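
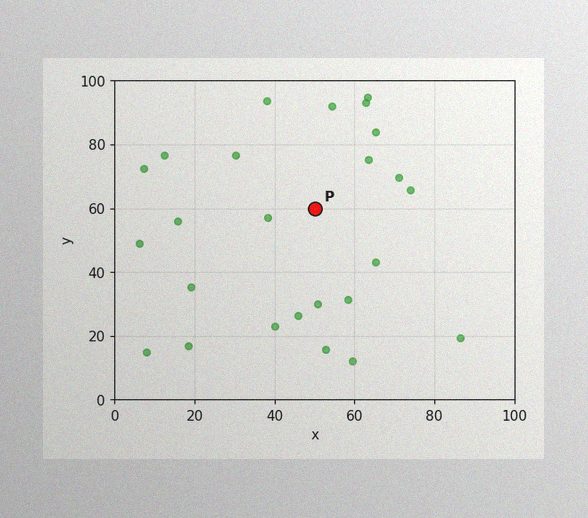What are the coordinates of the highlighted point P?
(50, 60)

The image has some photo noise and uneven lighting. Following the gridlines from P to each axis, P sits at (50, 60).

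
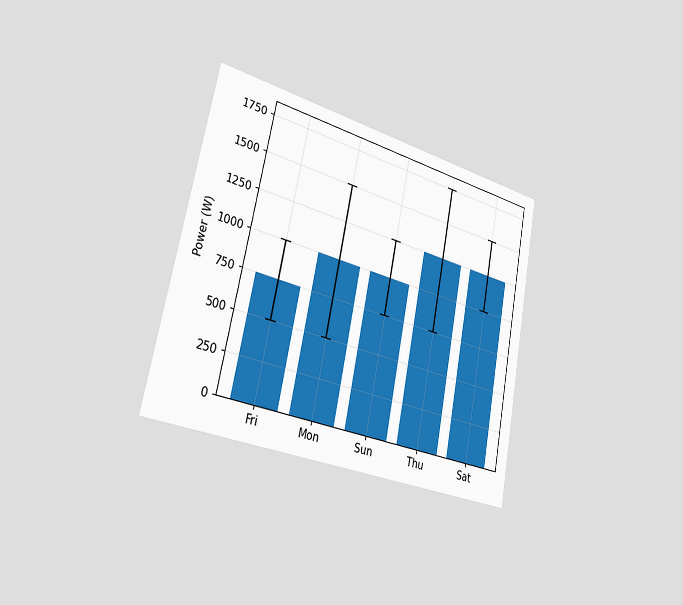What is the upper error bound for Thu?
The chart is tilted about 11° clockwise and viewed slightly from the left. The Thu bar's upper whisker reaches 1750W.

1750W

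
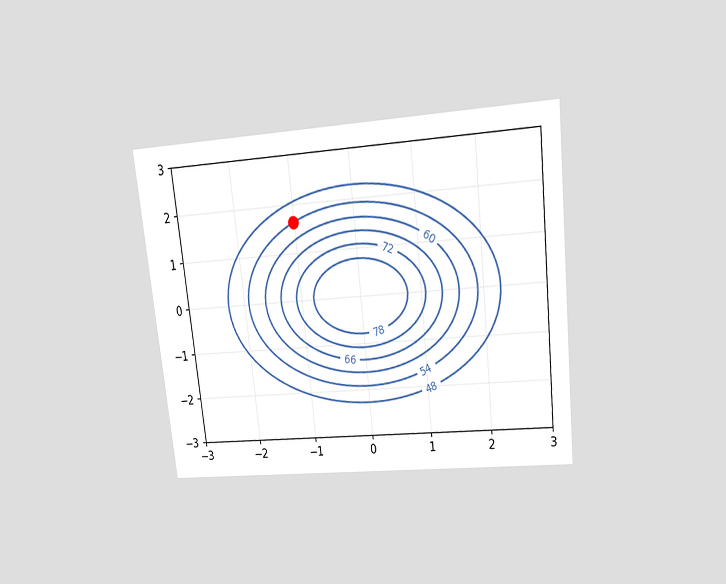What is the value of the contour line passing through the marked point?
54

The chart is tilted about 6° counter-clockwise and viewed slightly from above. The marked point sits on the contour labelled 54.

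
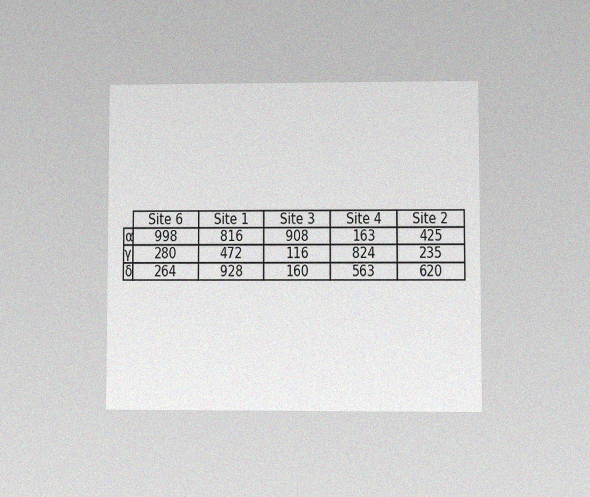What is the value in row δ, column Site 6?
The chart is viewed at a slight angle, with some photo noise. The (δ, Site 6) cell reads 264.

264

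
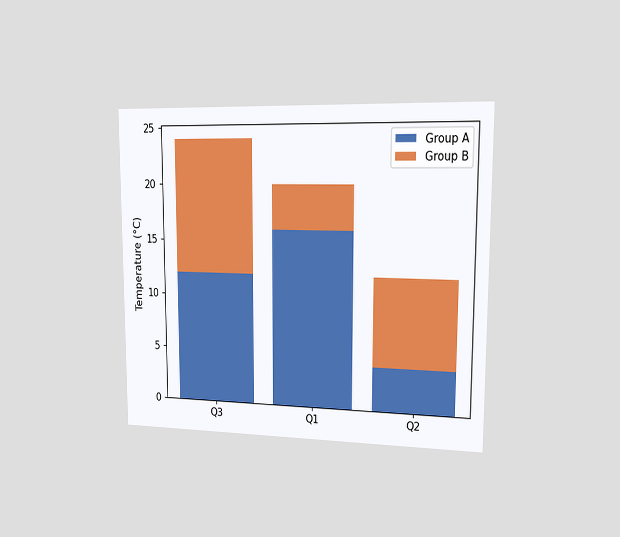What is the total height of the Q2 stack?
12°C

The chart is viewed slightly from the right. The Q2 stack's top reaches 12°C on the y-axis.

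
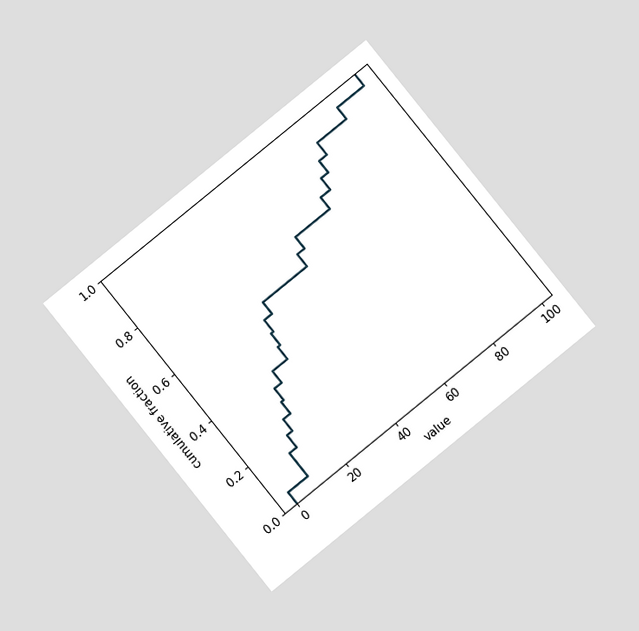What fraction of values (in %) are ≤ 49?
The chart is tilted about 39° counter-clockwise and viewed at a slight angle. At x=49 the ECDF step is at 65%.

65%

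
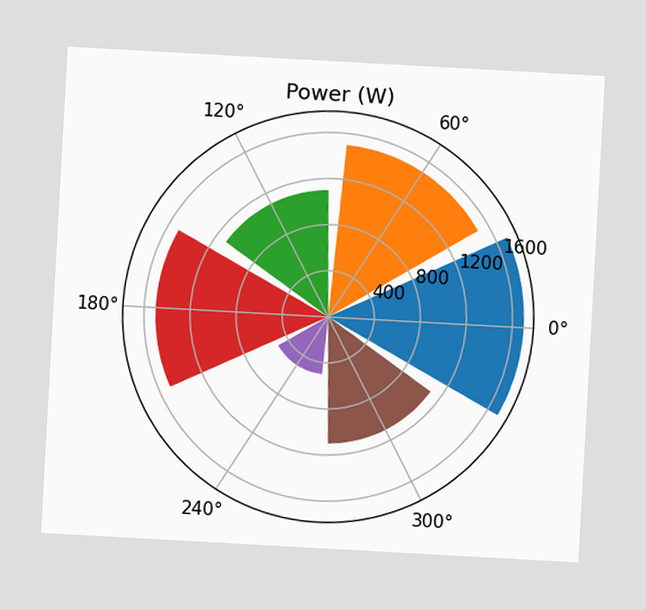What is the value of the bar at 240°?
500W

The chart is tilted about 3° clockwise. The bar at 240° reaches 500W on the radial axis.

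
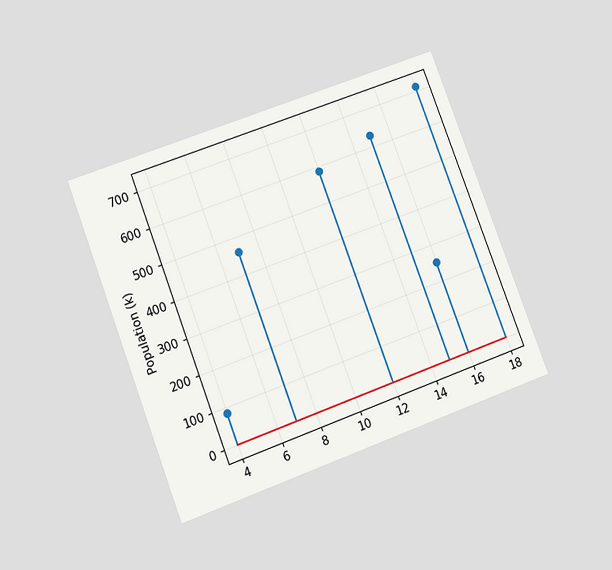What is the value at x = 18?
The chart is tilted about 21° counter-clockwise and viewed at a slight angle. The stem at x=18 reaches 714k.

714k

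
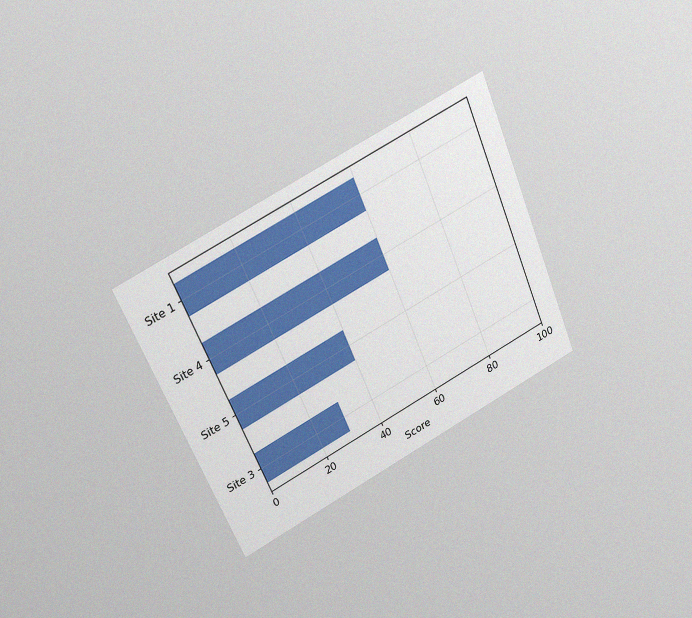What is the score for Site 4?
The chart is tilted about 23° counter-clockwise and viewed at a slight angle, with some photo noise. Reading along the chart's x-axis, the Site 4 bar reaches 60.

60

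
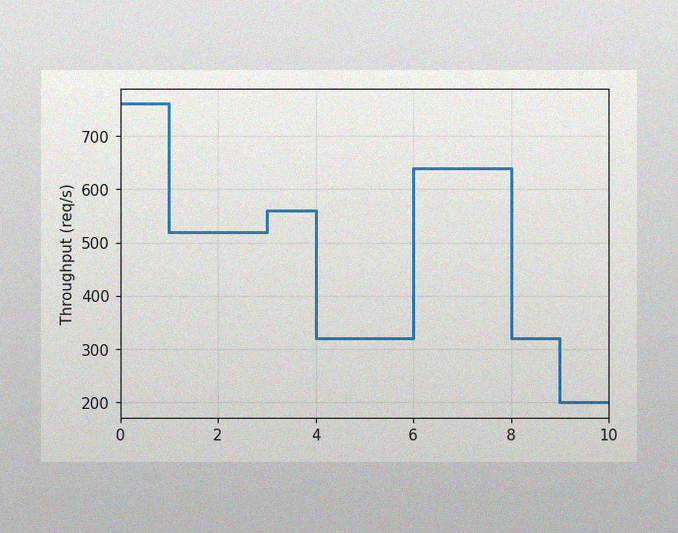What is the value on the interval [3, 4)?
560req/s

The image has some photo noise and uneven lighting. On [3, 4) the step sits at 560req/s.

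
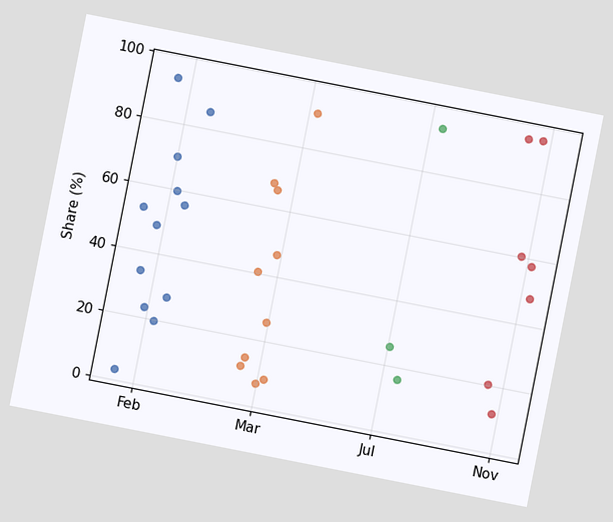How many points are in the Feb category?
12

The chart is tilted about 11° clockwise. Counting the markers in the Feb column gives 12.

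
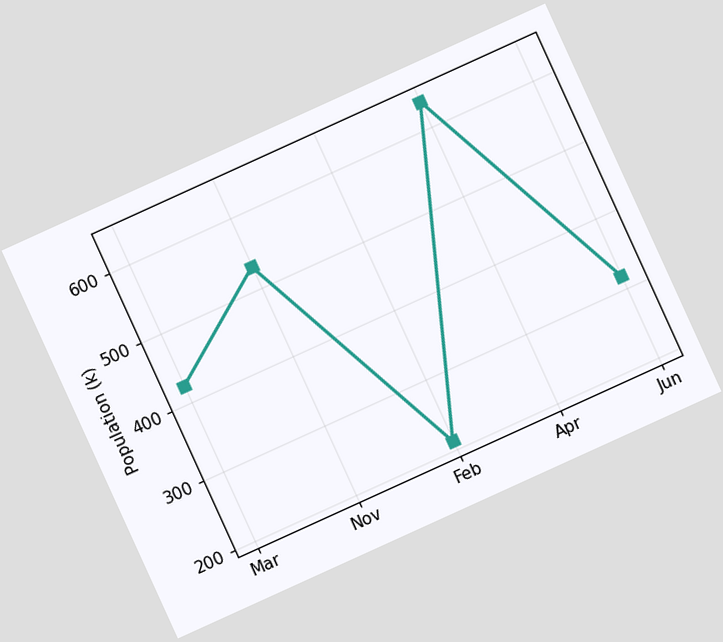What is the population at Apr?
The chart is tilted about 24° counter-clockwise. At Apr, the line is at 636k.

636k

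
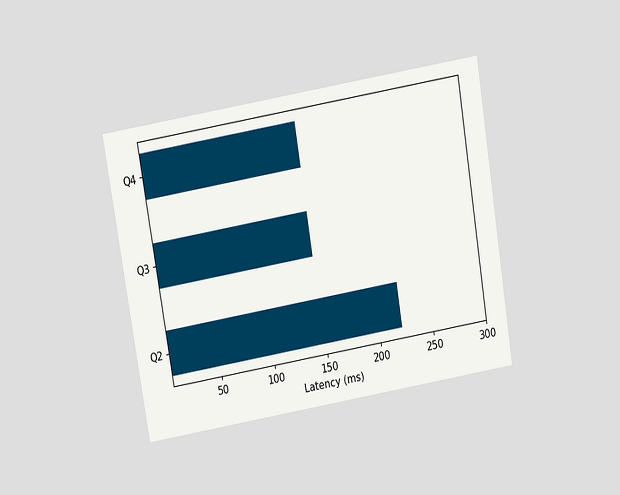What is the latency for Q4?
148ms

The chart is tilted about 9° counter-clockwise and viewed slightly from above. Reading along the chart's x-axis, the Q4 bar reaches 148ms.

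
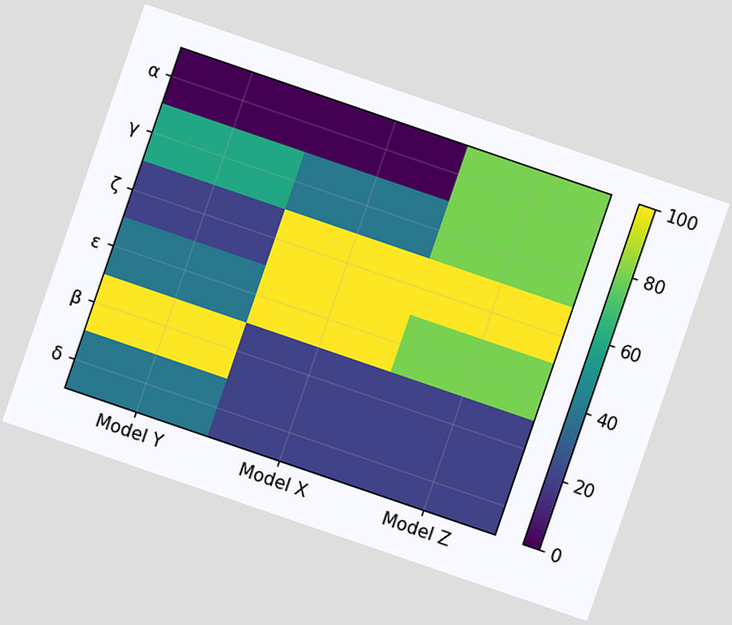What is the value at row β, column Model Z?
The chart is tilted about 19° clockwise. Matching cell (β, Model Z) against the colorbar gives 20.

20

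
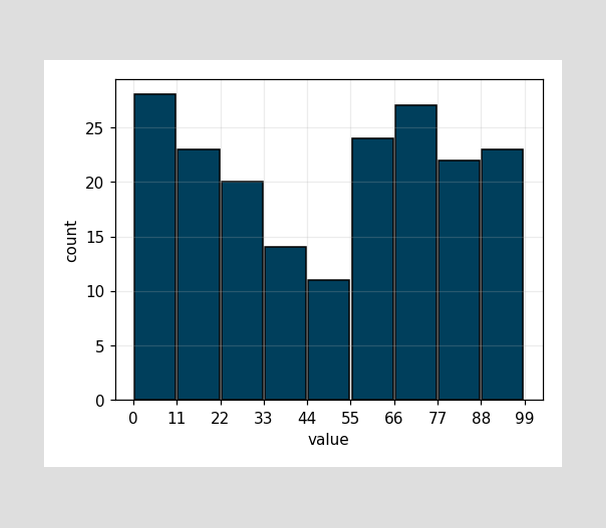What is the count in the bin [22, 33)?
20

The [22, 33) bin has height 20.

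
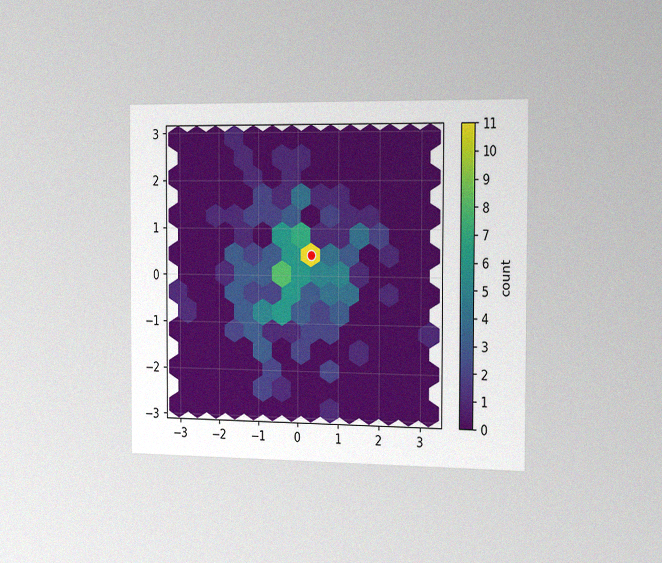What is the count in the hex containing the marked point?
11

The chart is viewed slightly from the right, with some photo noise. The marked hex reads 11 on the colorbar.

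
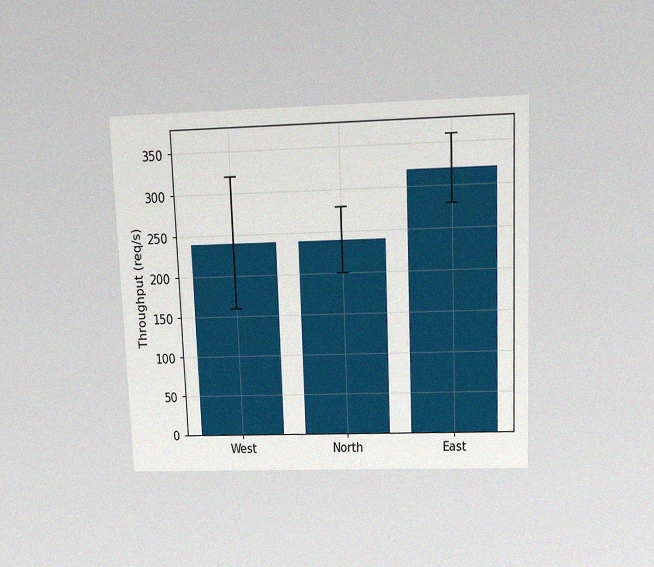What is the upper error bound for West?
320req/s

The chart is tilted about 2° counter-clockwise and viewed slightly from above, with some photo noise. The West bar's upper whisker reaches 320req/s.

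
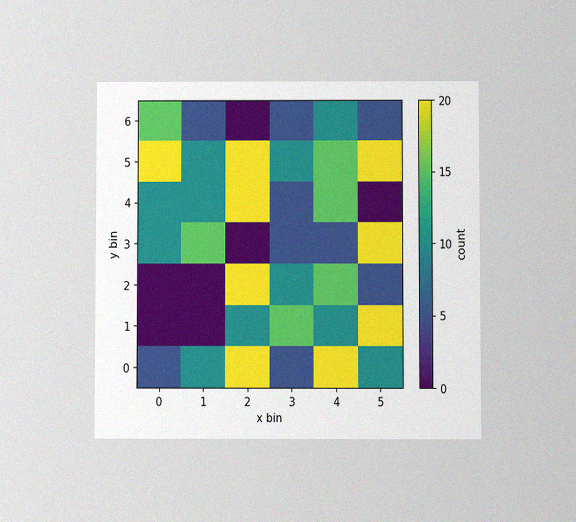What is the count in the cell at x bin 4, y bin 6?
The chart is viewed at a slight angle, with some photo noise. Matching the cell (4, 6) against the colorbar gives 10.

10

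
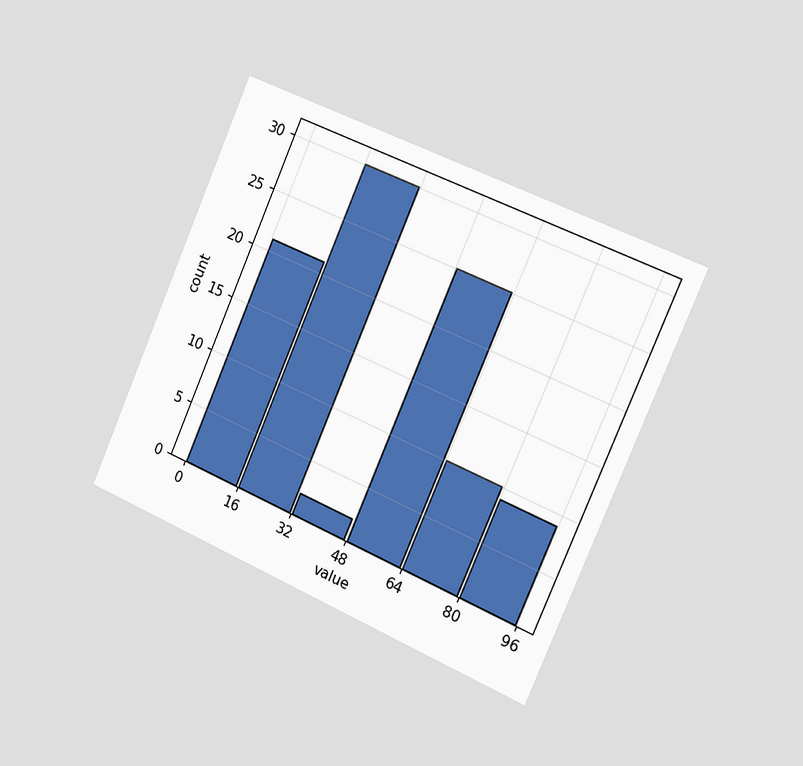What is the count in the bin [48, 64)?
25

The chart is tilted about 23° clockwise and viewed slightly from the right. The [48, 64) bin has height 25.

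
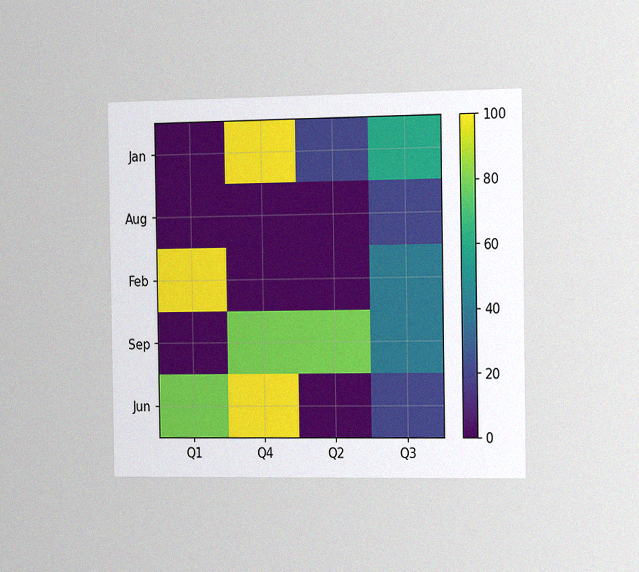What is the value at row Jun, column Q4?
The chart is viewed slightly from the right, with some photo noise. Matching cell (Jun, Q4) against the colorbar gives 100.

100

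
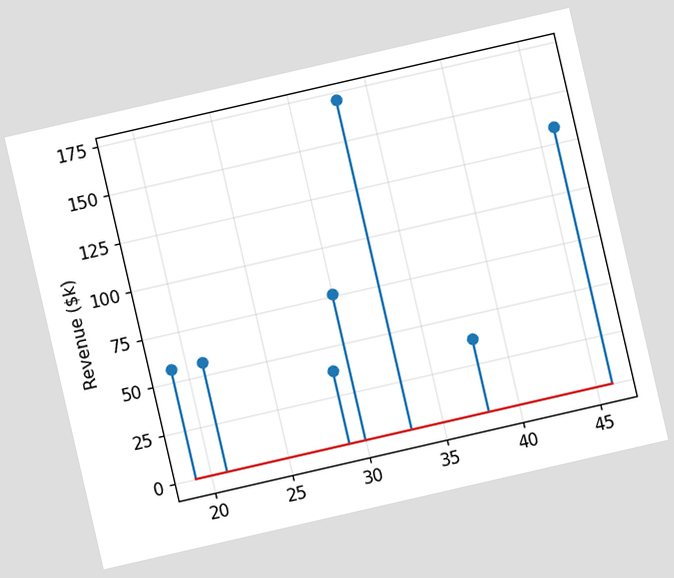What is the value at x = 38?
The chart is tilted about 13° counter-clockwise. The stem at x=38 reaches $38k.

$38k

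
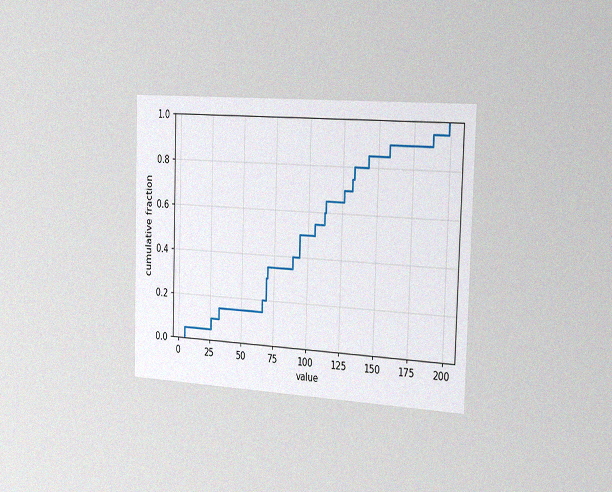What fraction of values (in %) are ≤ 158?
90%

The chart is viewed slightly from the right, with some photo noise. At x=158 the ECDF step is at 90%.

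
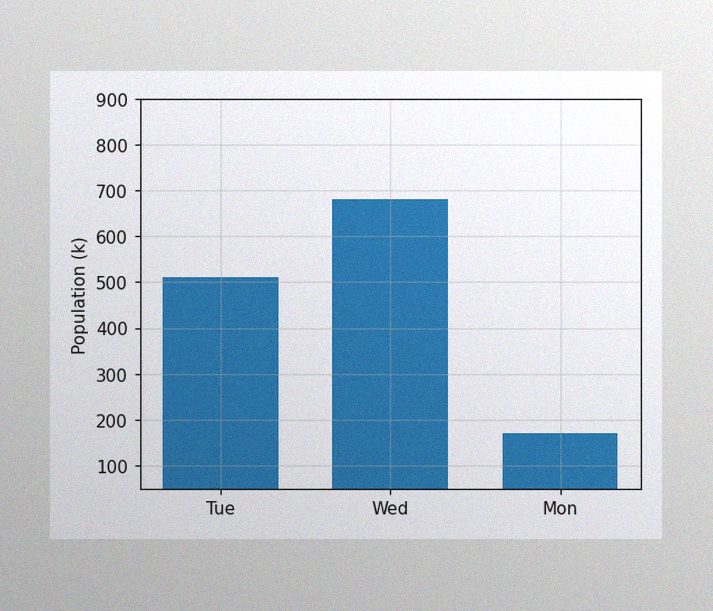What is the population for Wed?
680k

The image has some photo noise and uneven lighting. Reading along the chart's y-axis, the Wed bar reaches 680k.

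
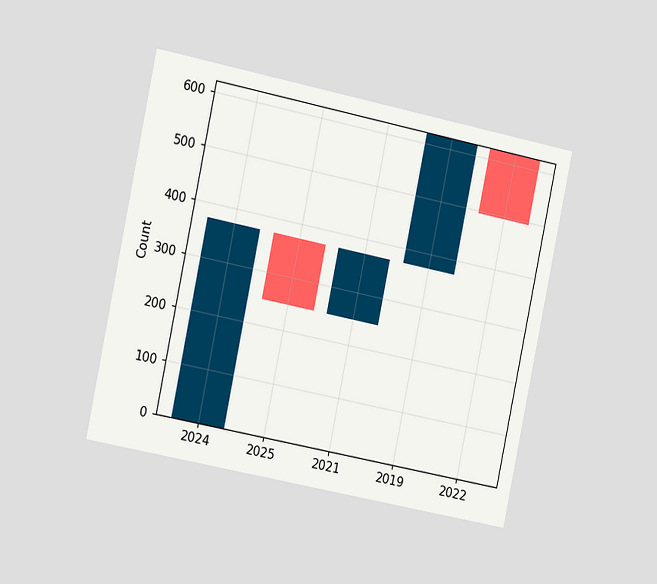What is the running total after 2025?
248

The chart is tilted about 12° clockwise and viewed slightly from the left. After 2025 the running total reaches 248.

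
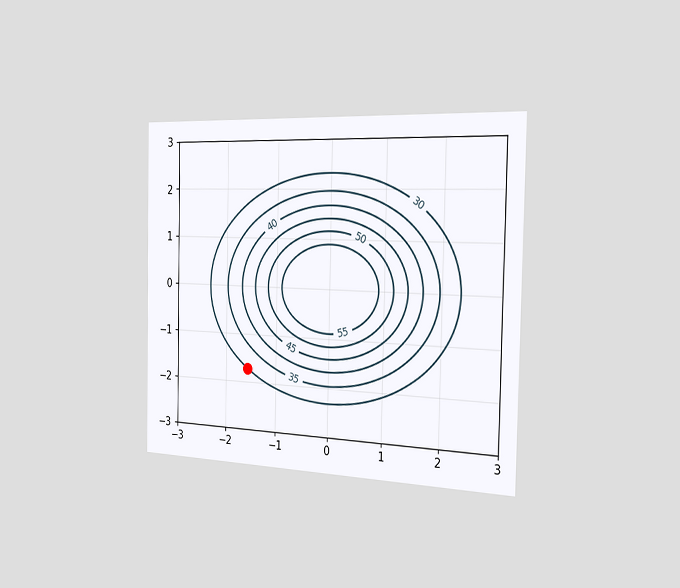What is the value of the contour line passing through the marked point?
30

The chart is viewed slightly from the right. The marked point sits on the contour labelled 30.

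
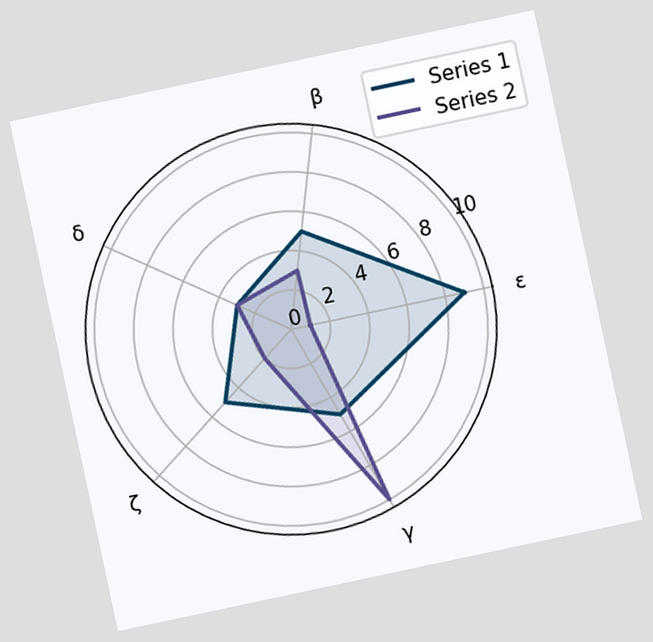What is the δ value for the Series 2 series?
3

The chart is tilted about 12° counter-clockwise. On the δ axis, Series 2 reaches 3.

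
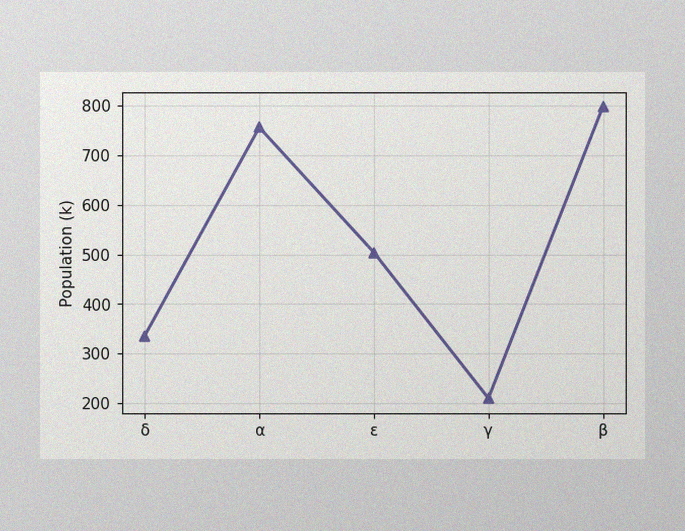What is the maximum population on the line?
798k

The image has some photo noise and uneven lighting. The highest point is at β, and reading across to the y-axis gives 798k.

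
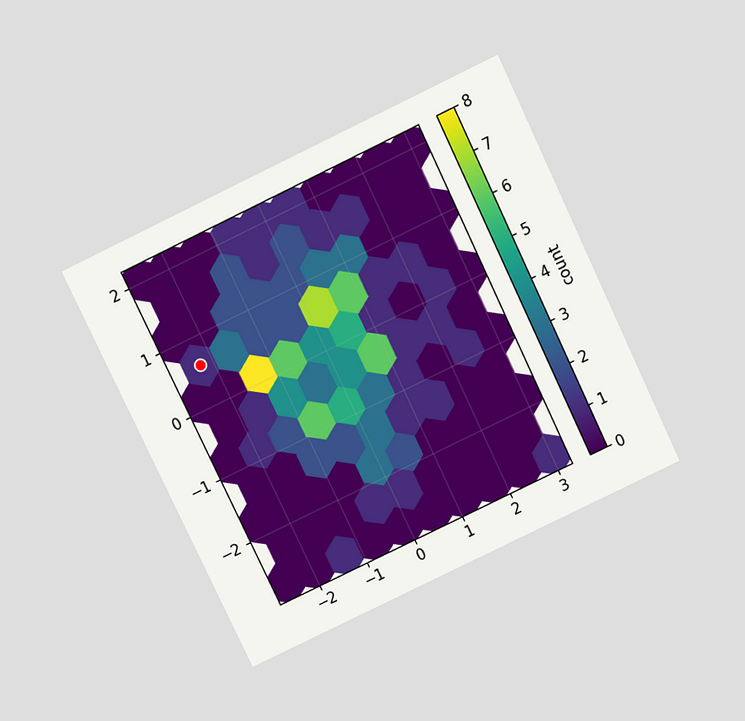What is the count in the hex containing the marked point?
1

The chart is tilted about 26° counter-clockwise and viewed slightly from above. The marked hex reads 1 on the colorbar.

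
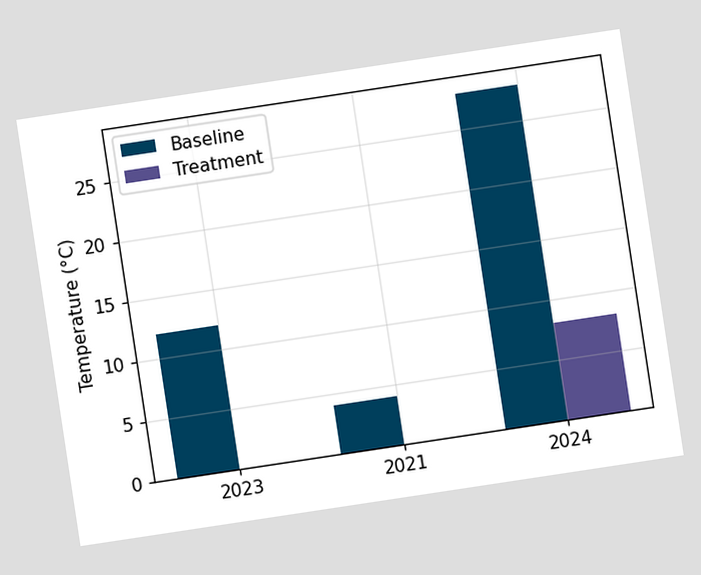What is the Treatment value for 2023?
0°C

The chart is tilted about 9° counter-clockwise. The Treatment bar at 2023 reaches 0°C on the y-axis.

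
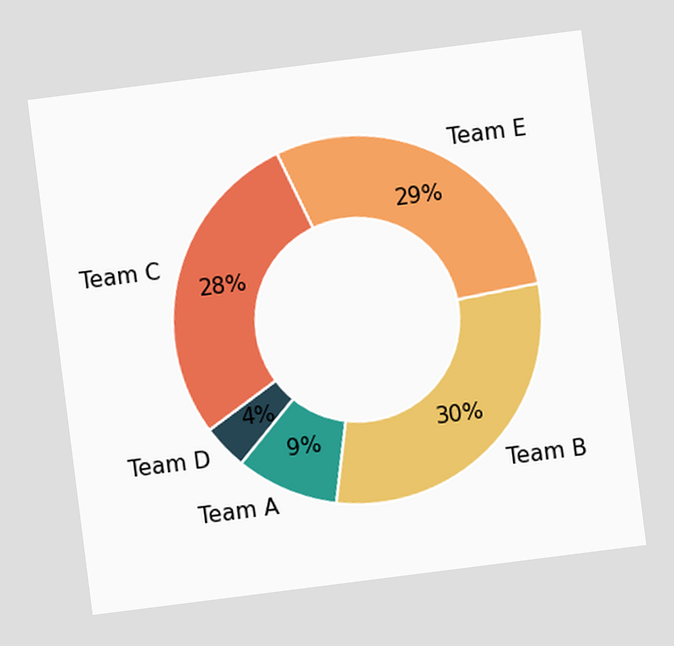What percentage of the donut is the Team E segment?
29%

The chart is tilted about 7° counter-clockwise. The Team E segment takes up 29% of the ring.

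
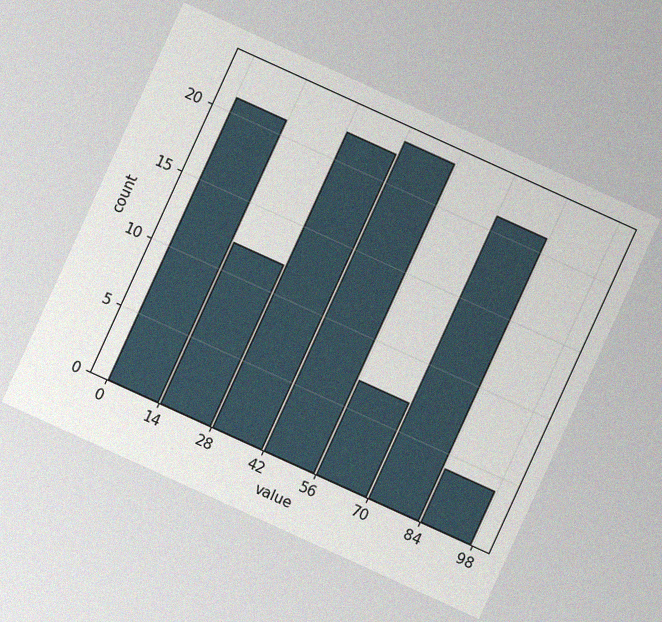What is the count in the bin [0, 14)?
21

The chart is tilted about 24° clockwise, with some photo noise. The [0, 14) bin has height 21.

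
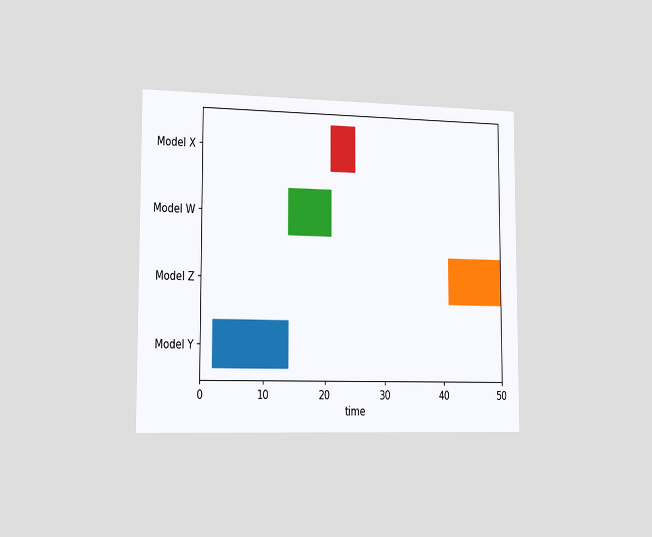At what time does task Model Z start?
41

The chart is viewed slightly from the left. The Model Z bar begins at t=41.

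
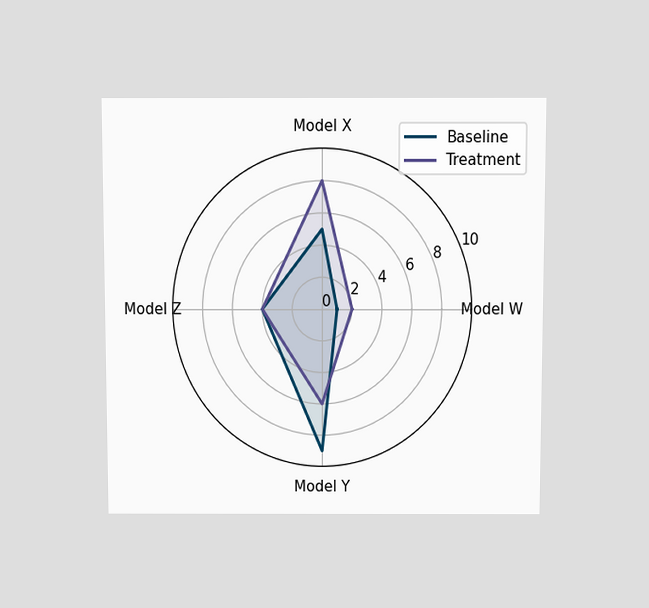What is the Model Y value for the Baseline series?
9

The chart is viewed slightly from above. On the Model Y axis, Baseline reaches 9.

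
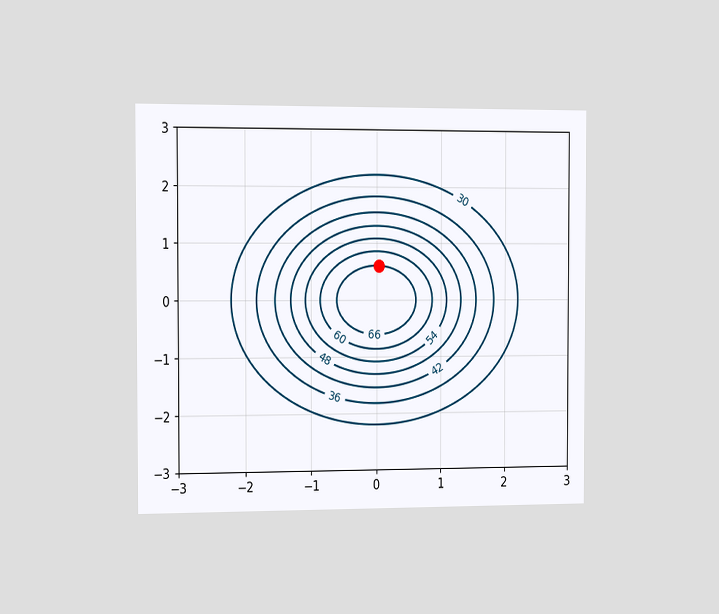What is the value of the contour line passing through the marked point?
66

The chart is viewed slightly from the left. The marked point sits on the contour labelled 66.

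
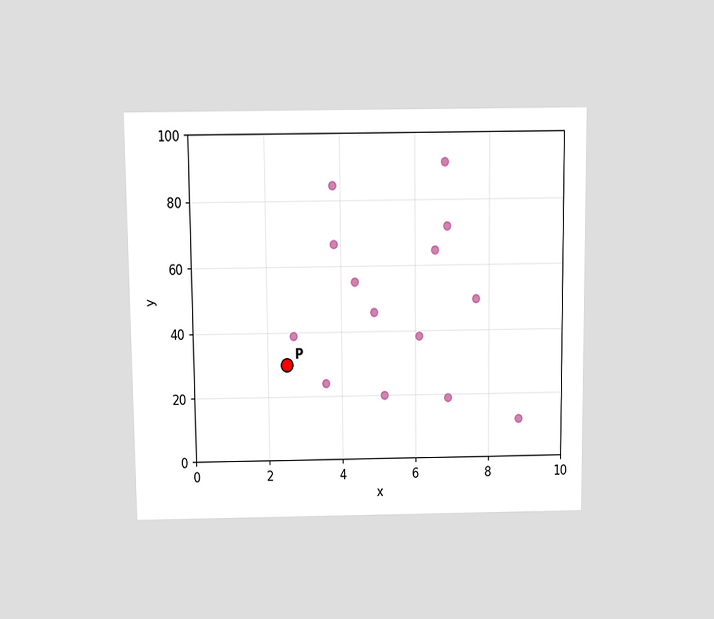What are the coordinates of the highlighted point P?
The chart is viewed slightly from above. Following the gridlines from P to each axis, P sits at (2.5, 30).

(2.5, 30)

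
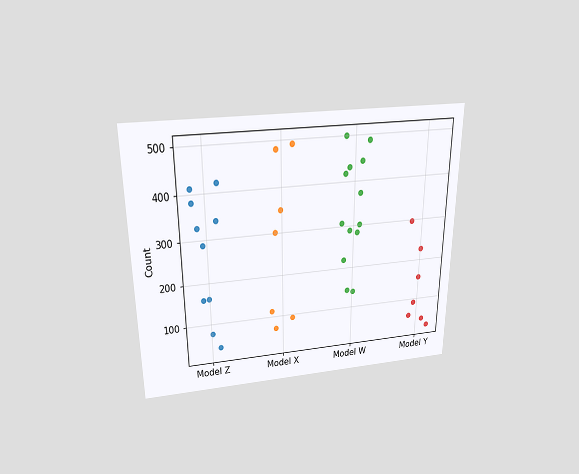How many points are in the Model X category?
7

The chart is viewed slightly from above. Counting the markers in the Model X column gives 7.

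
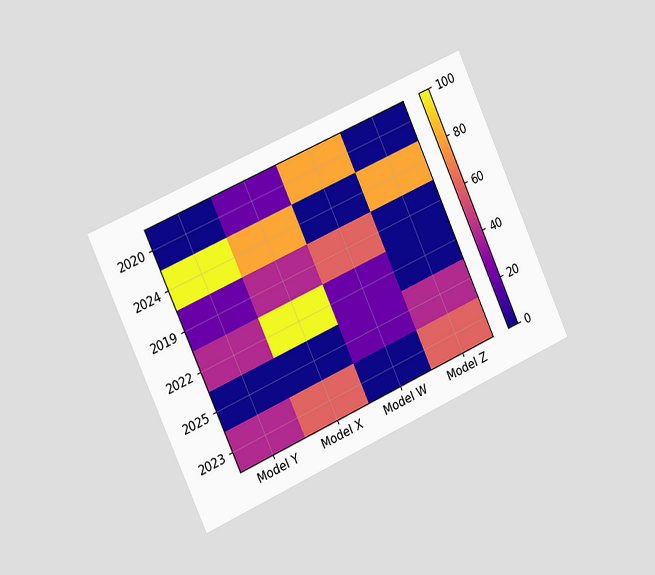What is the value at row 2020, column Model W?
80

The chart is tilted about 24° counter-clockwise and viewed slightly from the left. Matching cell (2020, Model W) against the colorbar gives 80.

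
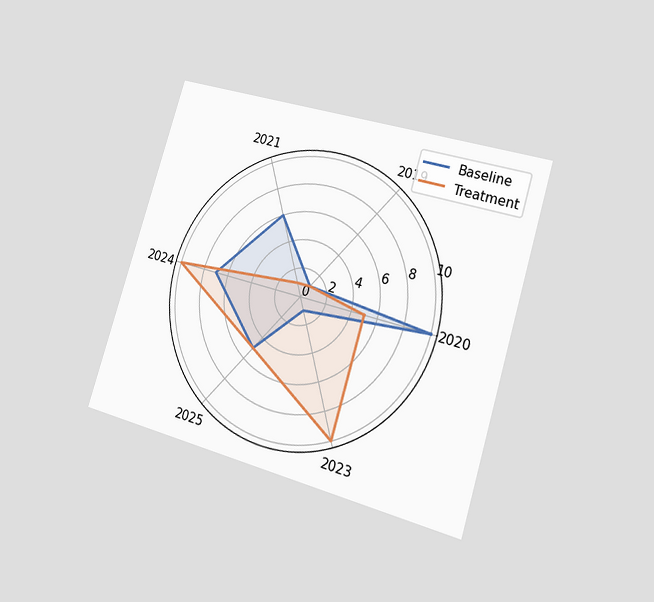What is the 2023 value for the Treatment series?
The chart is tilted about 17° clockwise and viewed slightly from the right. On the 2023 axis, Treatment reaches 10.

10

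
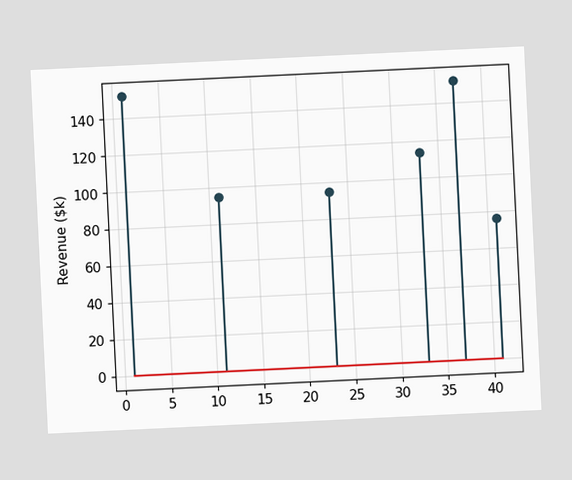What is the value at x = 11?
The chart is tilted about 3° counter-clockwise. The stem at x=11 reaches $95k.

$95k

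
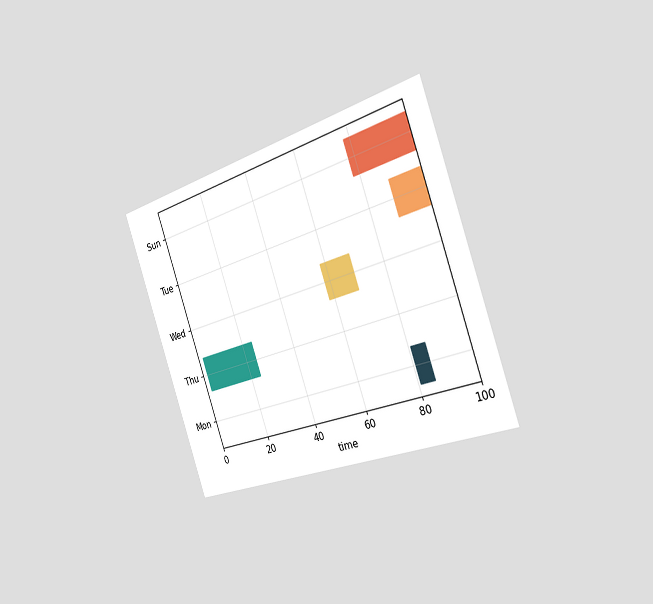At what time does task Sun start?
78

The chart is tilted about 19° counter-clockwise and viewed slightly from the right. The Sun bar begins at t=78.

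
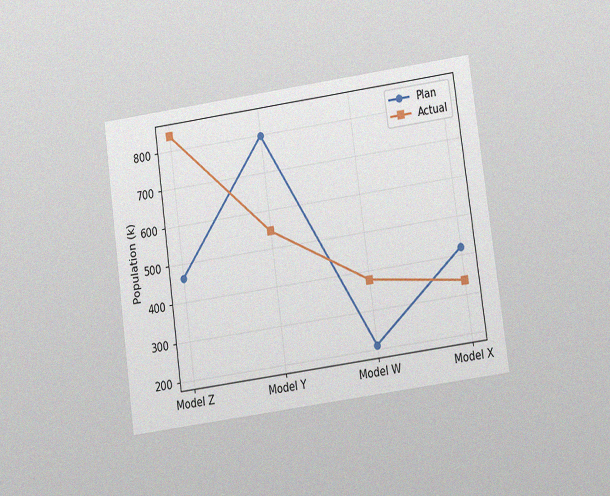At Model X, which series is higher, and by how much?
Plan, by 84k

The chart is tilted about 8° counter-clockwise and viewed at a slight angle, with some photo noise. At Model X, Plan sits above the other line by 84k.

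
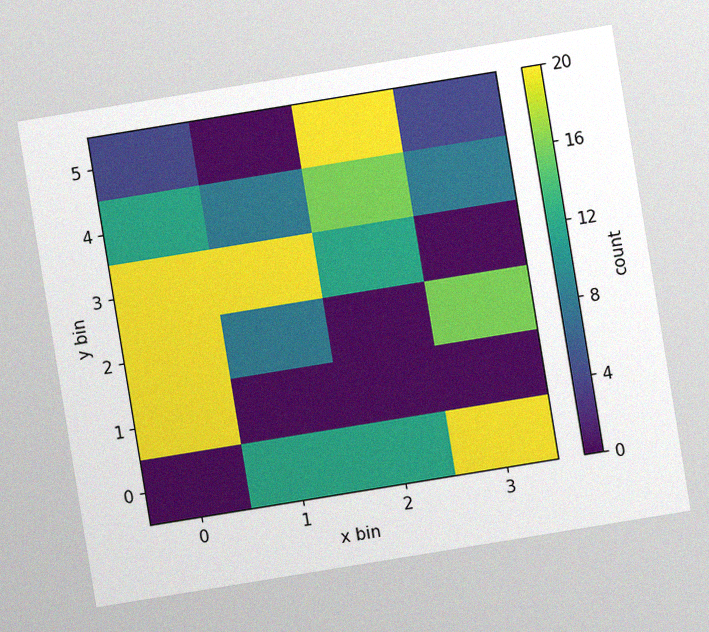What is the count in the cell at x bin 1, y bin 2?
8

The chart is tilted about 9° counter-clockwise, with some photo noise. Matching the cell (1, 2) against the colorbar gives 8.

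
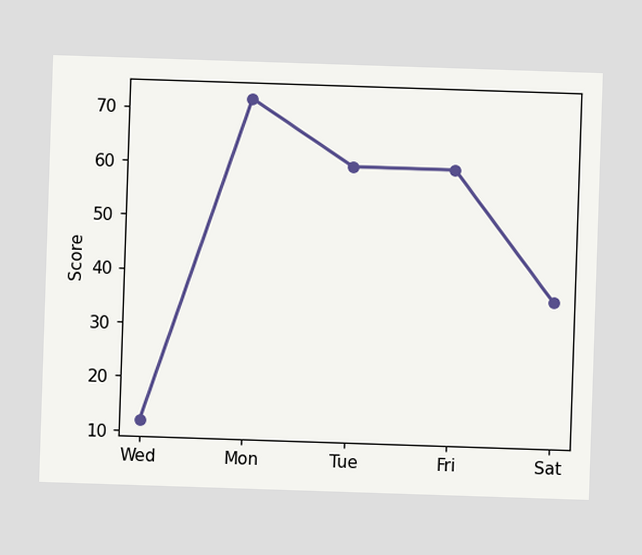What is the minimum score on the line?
12

The lowest point is at Wed, and reading across to the y-axis gives 12.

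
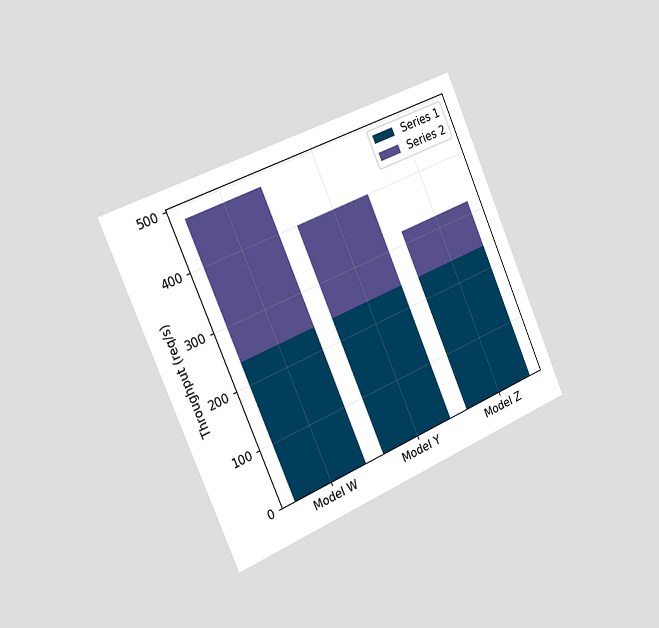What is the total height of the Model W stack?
The chart is tilted about 23° counter-clockwise and viewed slightly from the left. The Model W stack's top reaches 480req/s on the y-axis.

480req/s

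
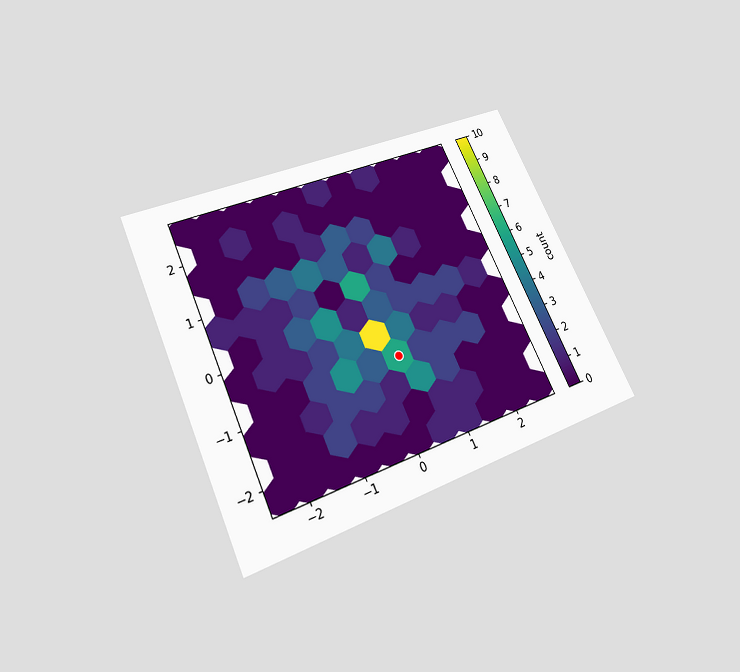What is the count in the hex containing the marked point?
The chart is tilted about 25° counter-clockwise and viewed slightly from below. The marked hex reads 6 on the colorbar.

6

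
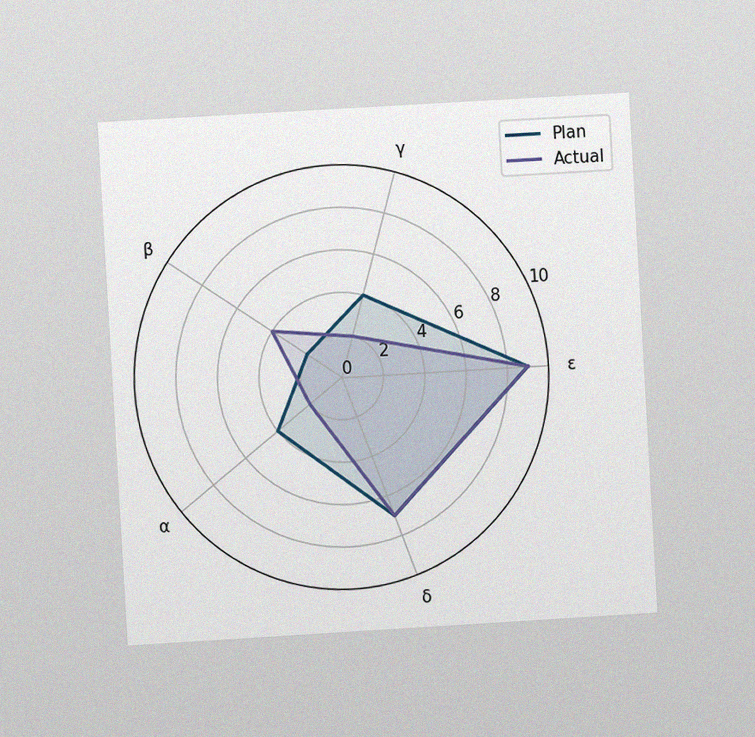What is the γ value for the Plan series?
4

The chart is tilted about 3° counter-clockwise and viewed at a slight angle, with some photo noise. On the γ axis, Plan reaches 4.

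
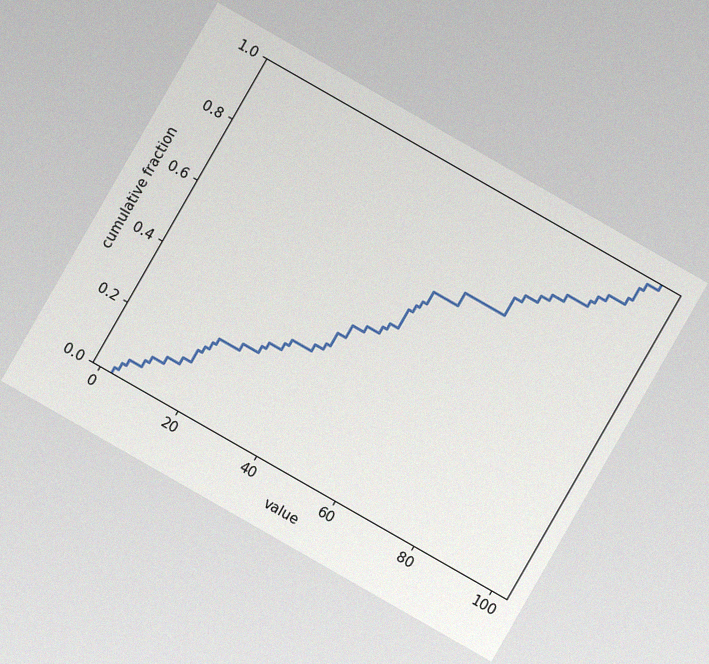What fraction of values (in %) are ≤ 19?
22%

The chart is tilted about 30° clockwise, with some photo noise. At x=19 the ECDF step is at 22%.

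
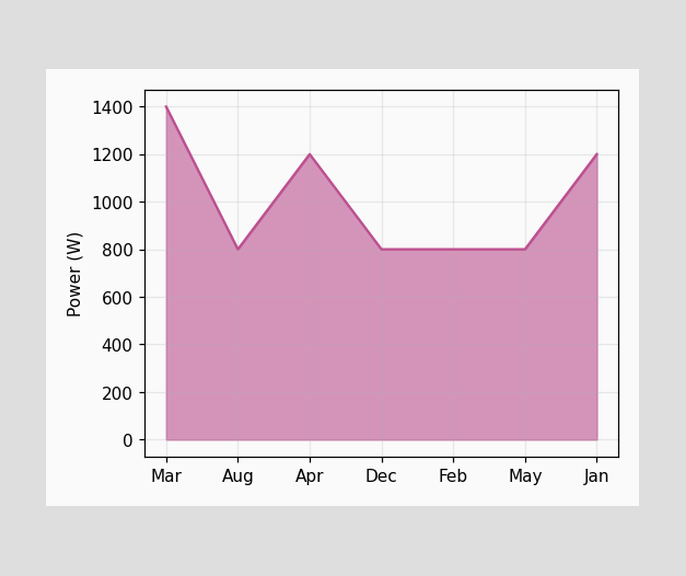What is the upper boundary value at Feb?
800W

At Feb the upper boundary is at 800W.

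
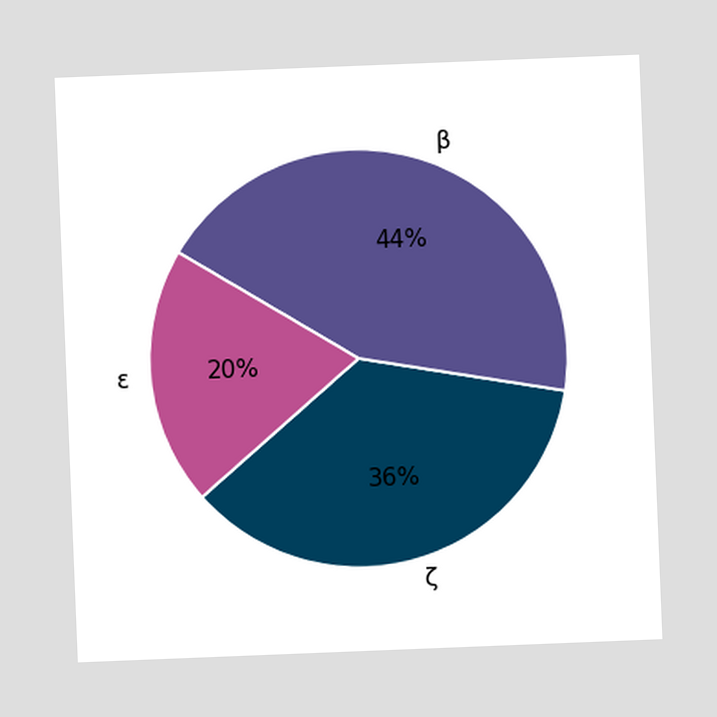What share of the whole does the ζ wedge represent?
36%

The chart is tilted about 2° counter-clockwise. The ζ slice takes up 36% of the pie.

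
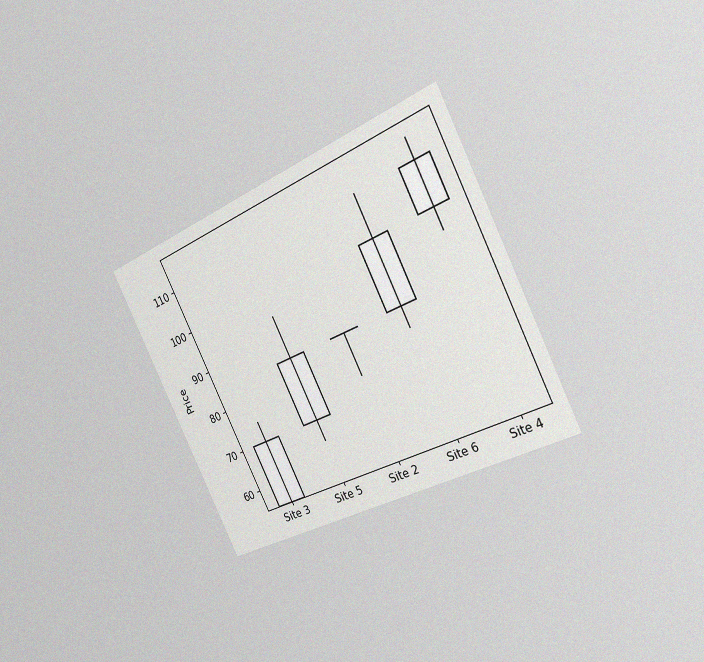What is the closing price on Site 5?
The chart is tilted about 26° counter-clockwise and viewed slightly from the right, with some photo noise. The Site 5 candle closes at 85.

85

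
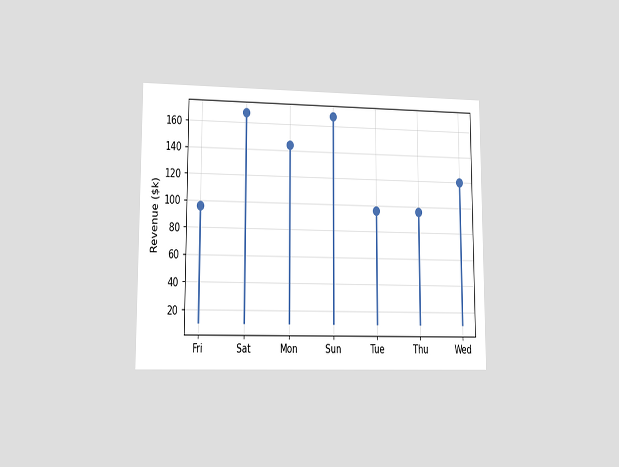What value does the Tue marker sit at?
The chart is viewed at a slight angle. The Tue marker sits at $96k.

$96k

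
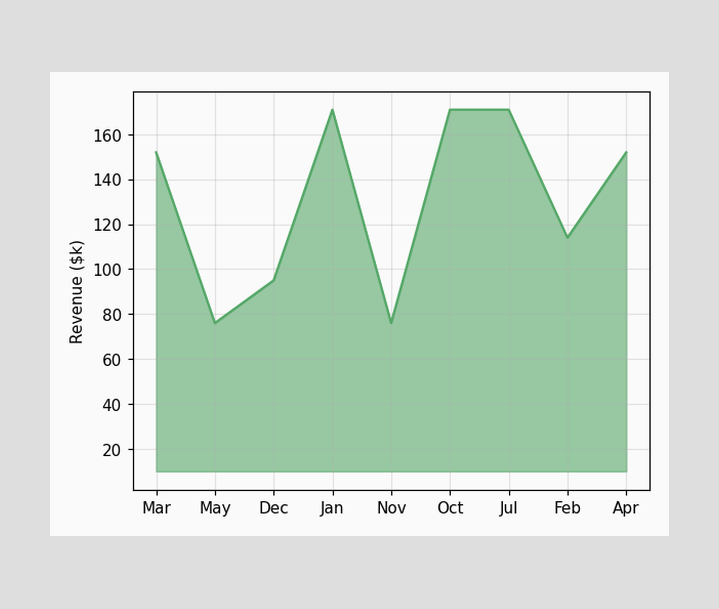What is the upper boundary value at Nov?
At Nov the upper boundary is at $76k.

$76k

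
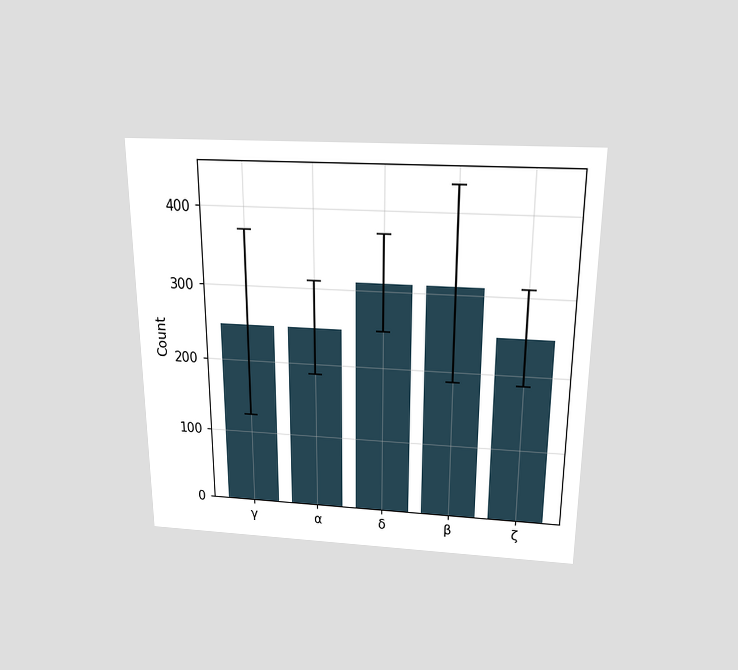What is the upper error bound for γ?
372

The chart is viewed slightly from above. The γ bar's upper whisker reaches 372.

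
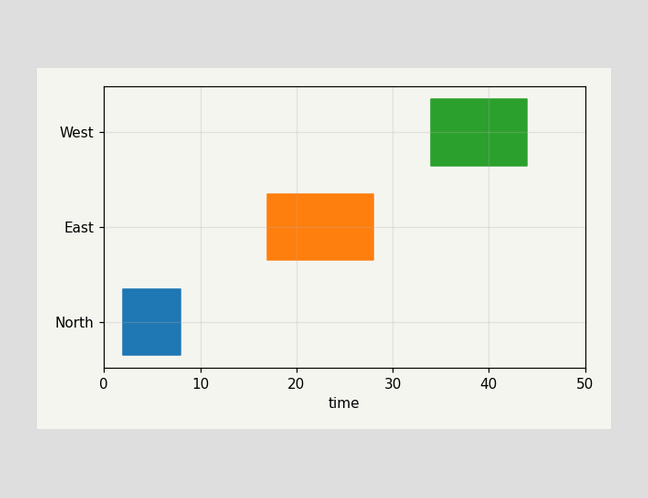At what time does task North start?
The North bar begins at t=2.

2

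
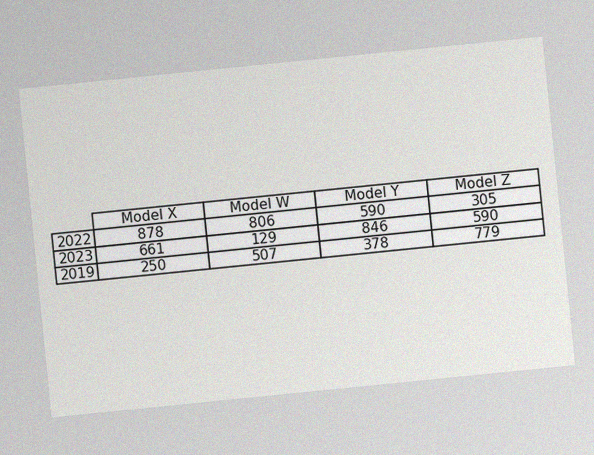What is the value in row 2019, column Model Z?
The chart is tilted about 6° counter-clockwise, with some photo noise. The (2019, Model Z) cell reads 779.

779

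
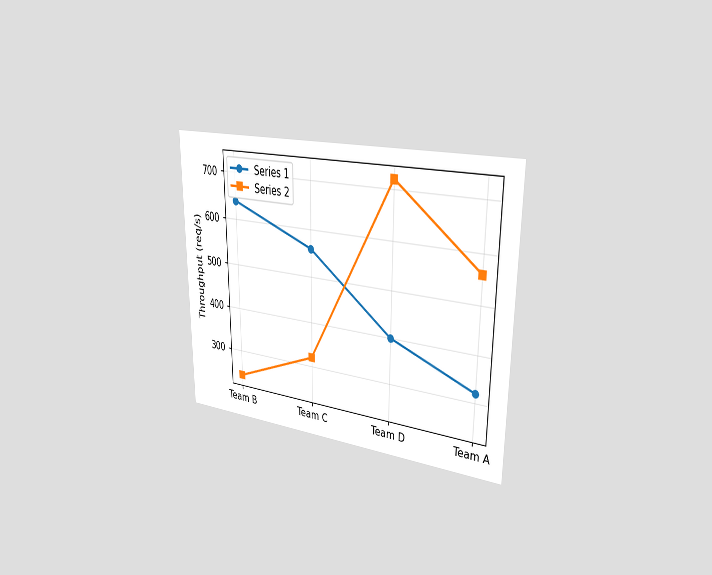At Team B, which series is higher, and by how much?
The chart is viewed slightly from the right. At Team B, Series 1 sits above the other line by 400req/s.

Series 1, by 400req/s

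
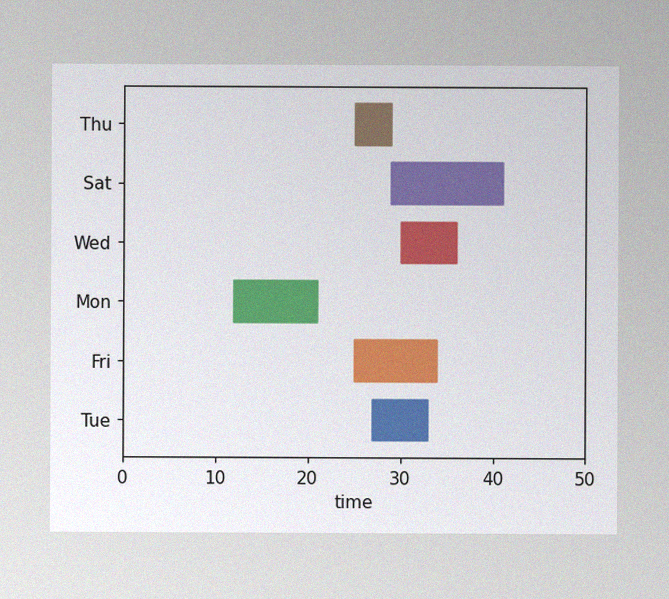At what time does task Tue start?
The image has some photo noise and uneven lighting. The Tue bar begins at t=27.

27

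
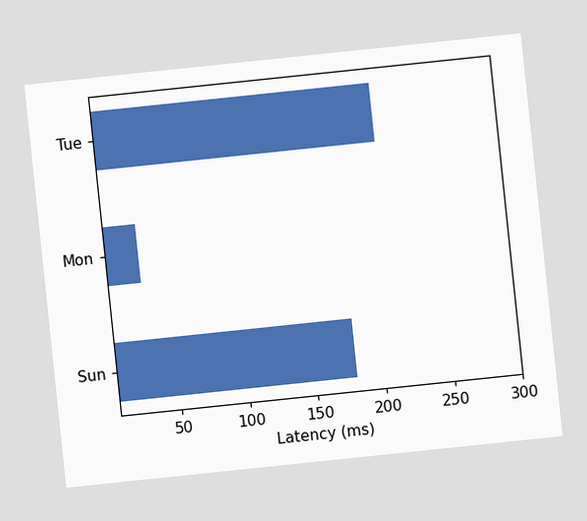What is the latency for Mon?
The chart is tilted about 6° counter-clockwise. Reading along the chart's x-axis, the Mon bar reaches 30ms.

30ms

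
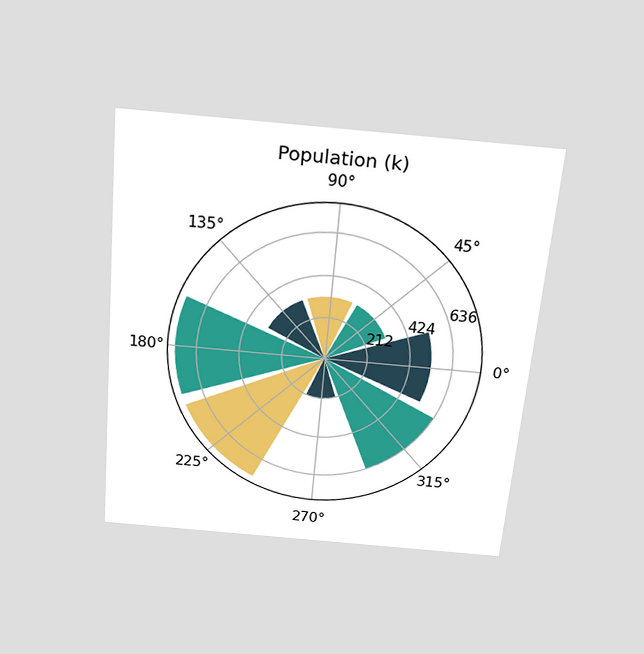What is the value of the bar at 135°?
The chart is tilted about 5° clockwise and viewed slightly from above. The bar at 135° reaches 318k on the radial axis.

318k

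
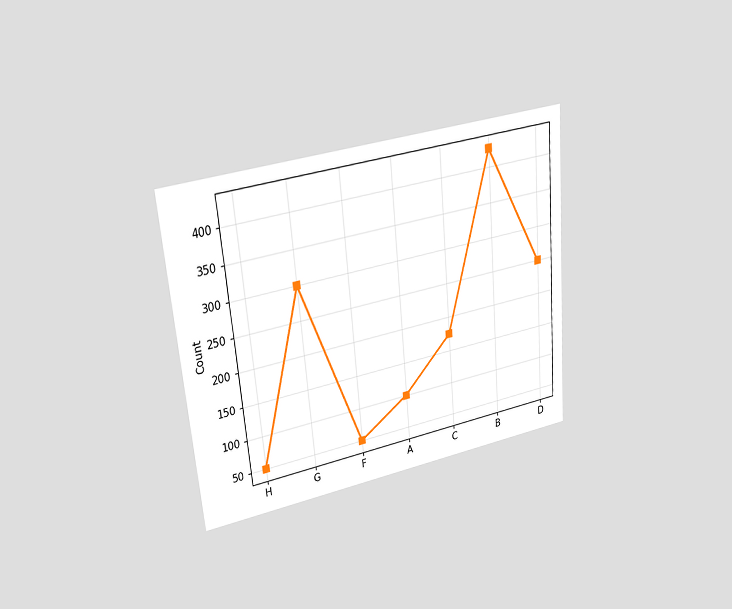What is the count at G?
300

The chart is tilted about 5° counter-clockwise and viewed at a slight angle. At G, the line is at 300.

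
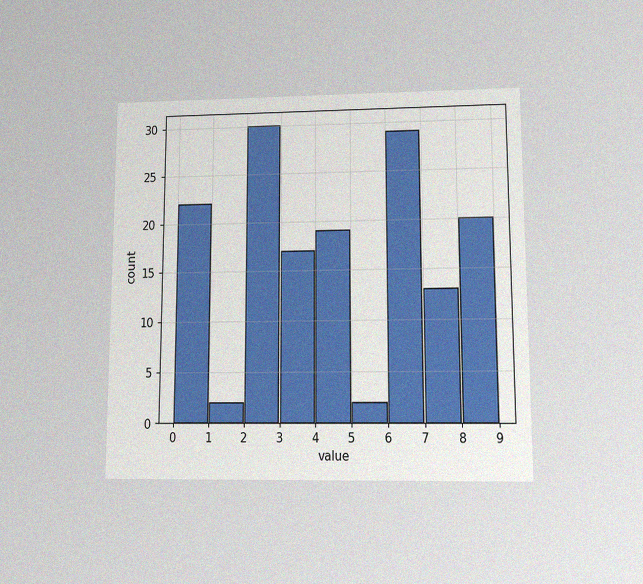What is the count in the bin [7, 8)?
13

The chart is viewed at a slight angle, with some photo noise. The [7, 8) bin has height 13.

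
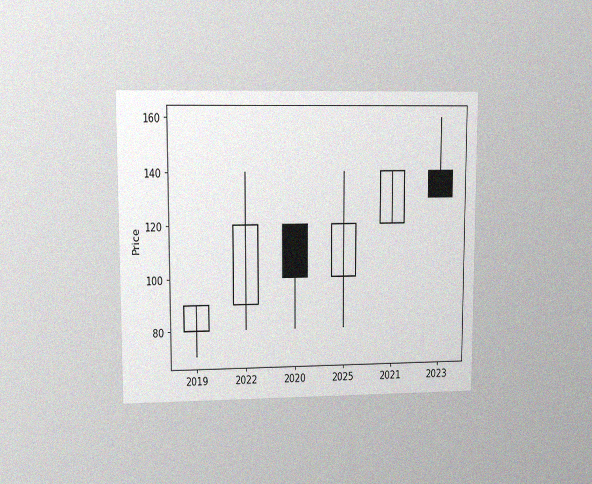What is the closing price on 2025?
The chart is viewed at a slight angle, with some photo noise. The 2025 candle closes at 120.

120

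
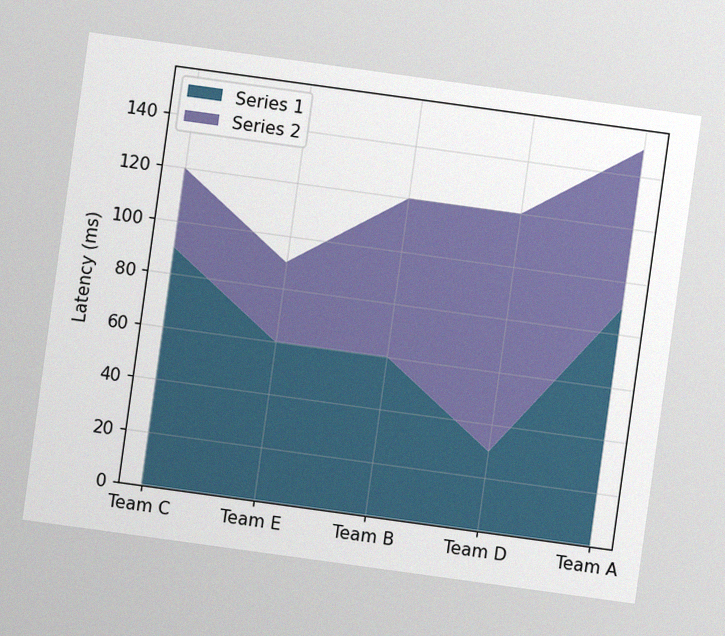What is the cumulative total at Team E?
The chart is tilted about 8° clockwise, with some photo noise. The stacked total at Team E reaches 90ms.

90ms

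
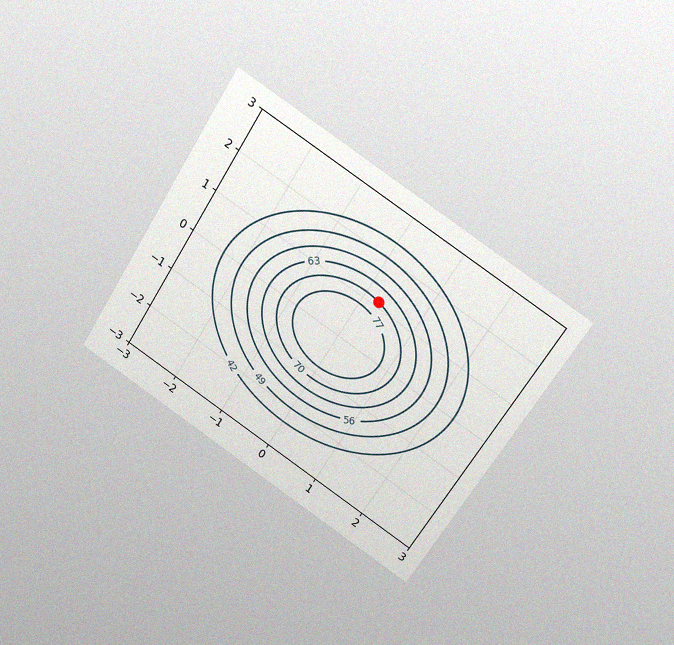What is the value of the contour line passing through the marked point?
The chart is tilted about 32° clockwise and viewed slightly from above, with some photo noise. The marked point sits on the contour labelled 70.

70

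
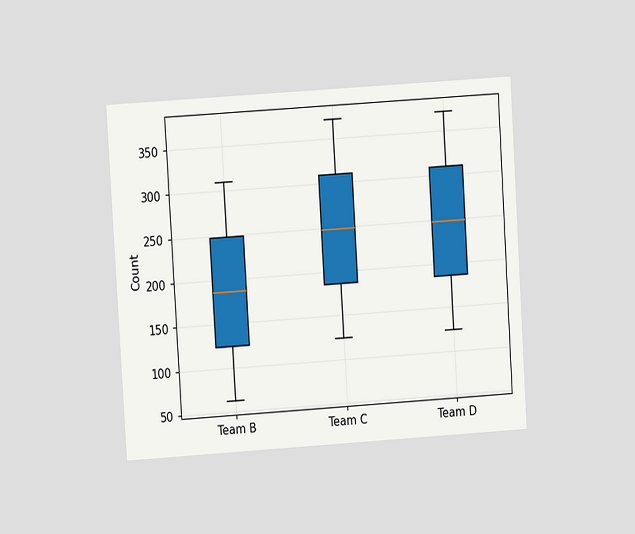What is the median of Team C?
248

The chart is tilted about 4° counter-clockwise and viewed at a slight angle. The median line in the Team C box sits at 248.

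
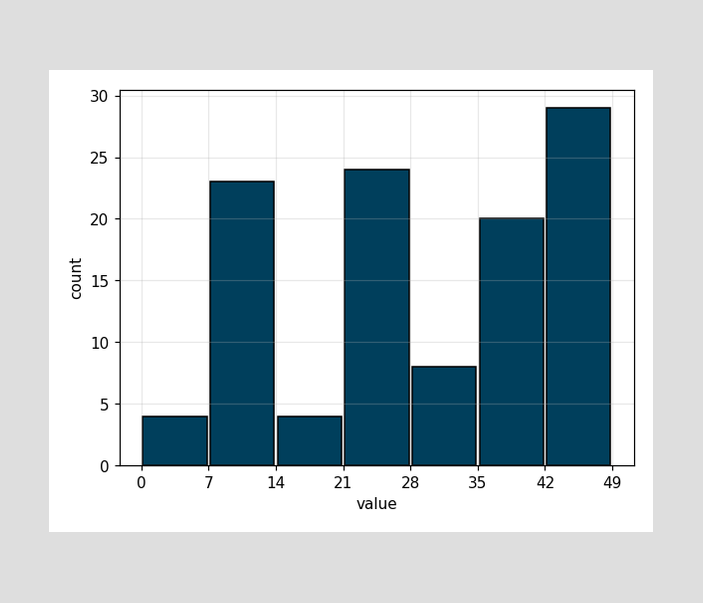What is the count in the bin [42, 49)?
The [42, 49) bin has height 29.

29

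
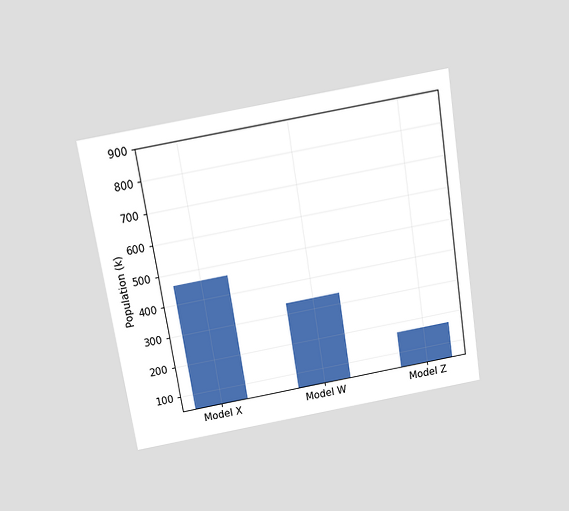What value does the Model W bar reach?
The chart is tilted about 9° counter-clockwise and viewed slightly from above. Reading along the chart's y-axis, the Model W bar reaches 336k.

336k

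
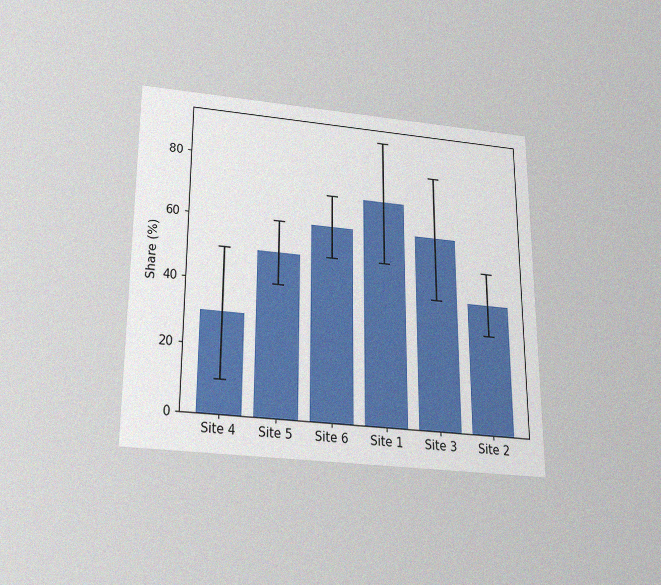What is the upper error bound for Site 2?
The chart is viewed slightly from below, with some photo noise. The Site 2 bar's upper whisker reaches 50%.

50%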